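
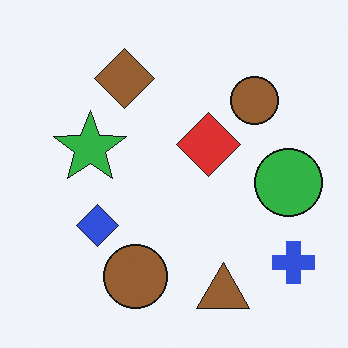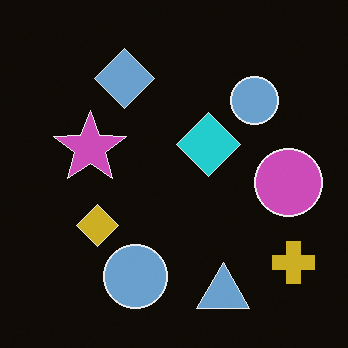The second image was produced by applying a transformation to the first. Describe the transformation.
Color-inverted (negative).

The light background has become dark and every shape's color is its complement — a photographic negative.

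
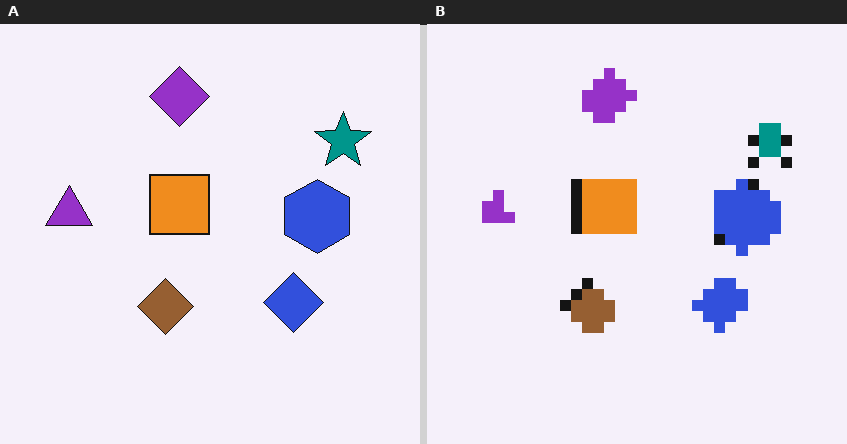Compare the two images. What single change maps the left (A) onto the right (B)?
The image was coarsely pixelated.

Shapes are reduced to large square blocks; fine edges and outlines are lost — a downscale-then-upscale (mosaic) effect.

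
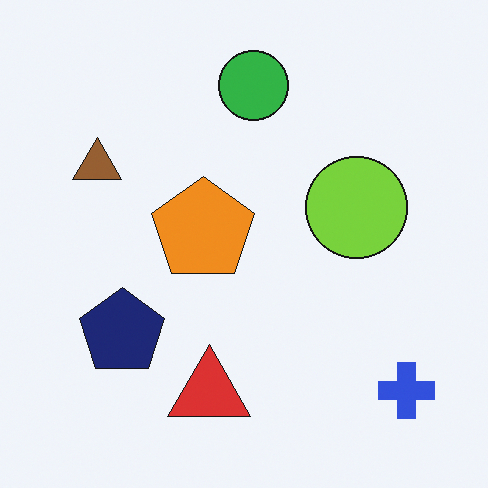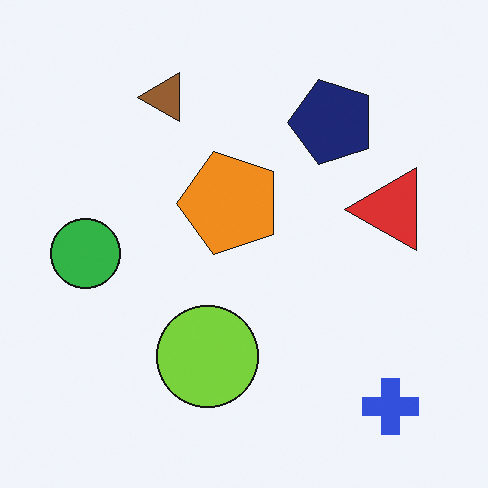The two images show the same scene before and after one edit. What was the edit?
The second image is the first transposed (reflected across the top-left ↔ bottom-right diagonal).

Shapes have swapped their row and column positions — what was in the top-right is now in the bottom-left — a diagonal reflection.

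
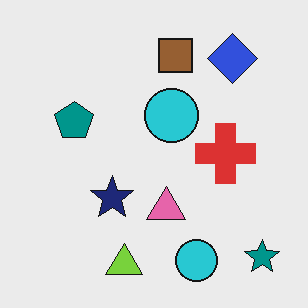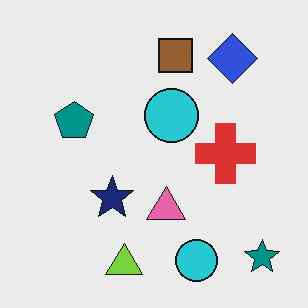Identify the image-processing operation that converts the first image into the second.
Given moderate JPEG compression.

Blocky 8×8 compression artifacts appear around shape edges and the flat background shows ringing — characteristic JPEG degradation.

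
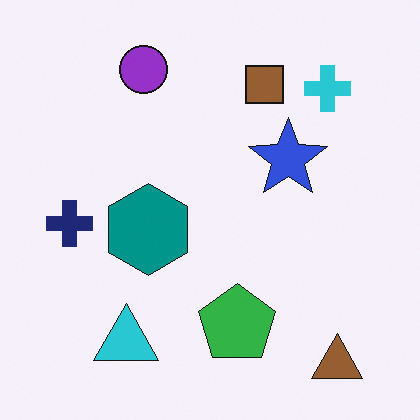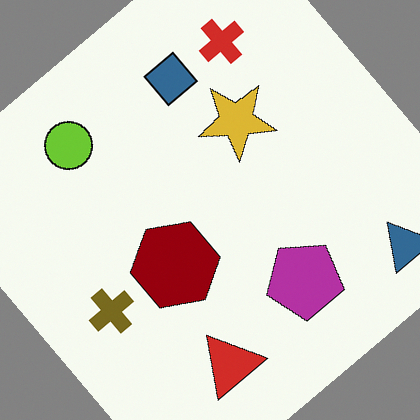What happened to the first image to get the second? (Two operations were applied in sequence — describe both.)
The image was hue-shifted by a large amount, then rotated counter-clockwise by a large amount — several tens of degrees.

Every shape's color has rotated by the same amount around the hue wheel — a uniform hue shift. Every shape is tilted by the same angle and the image corners show triangular fill wedges — a whole-image rotation by a non-right angle.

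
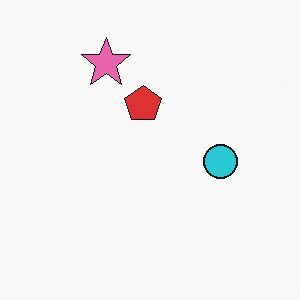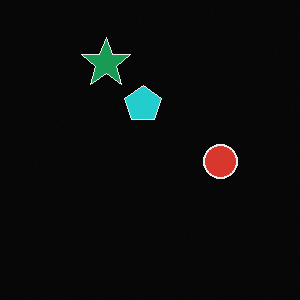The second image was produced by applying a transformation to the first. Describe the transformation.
Color-inverted (negative).

The light background has become dark and every shape's color is its complement — a photographic negative.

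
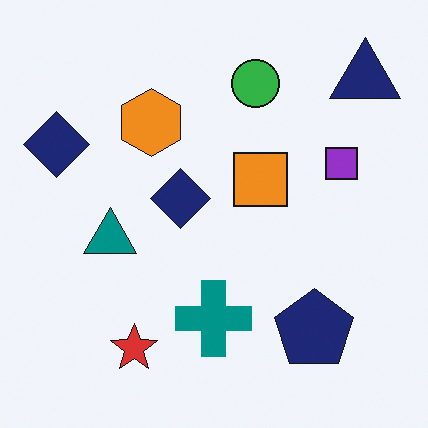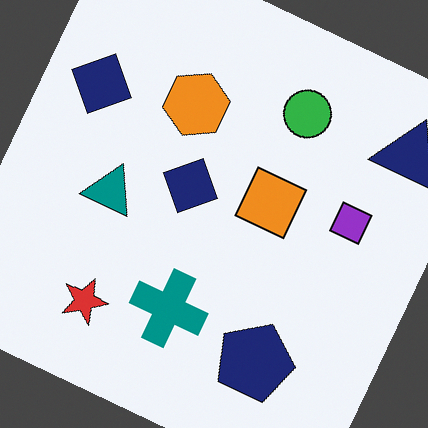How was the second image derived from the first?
Rotated clockwise by a clearly visible amount.

Every shape is tilted by the same angle and the image corners show triangular fill wedges — a whole-image rotation by a non-right angle.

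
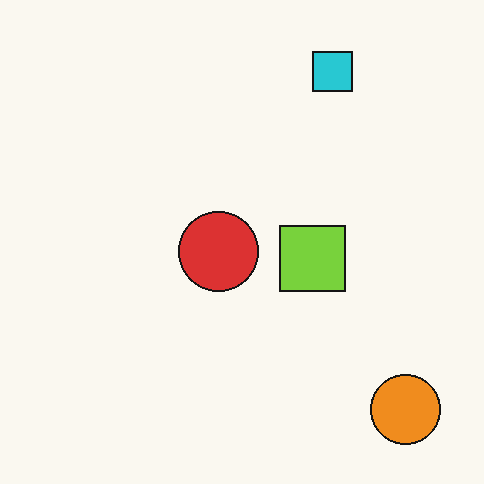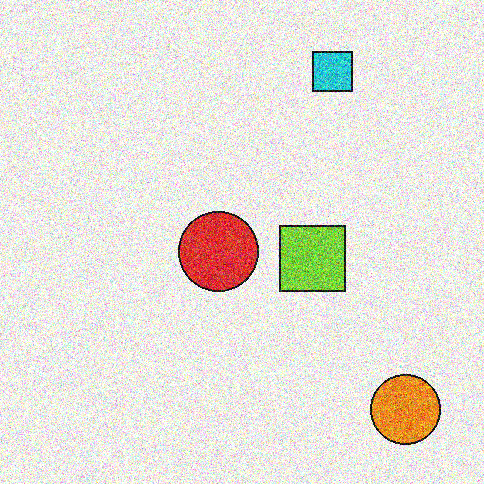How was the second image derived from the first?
The second image is the first degraded with a thick layer of grain.

Random speckle covers the whole image, including the flat background.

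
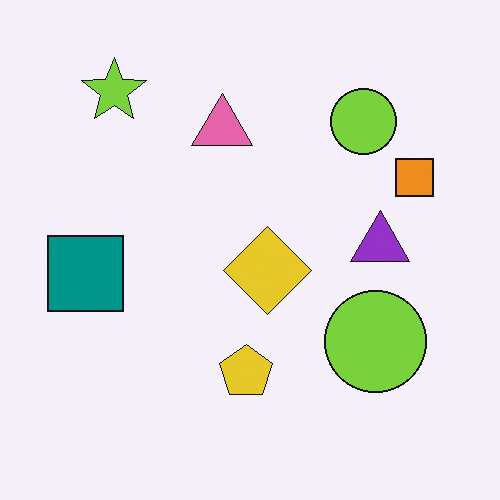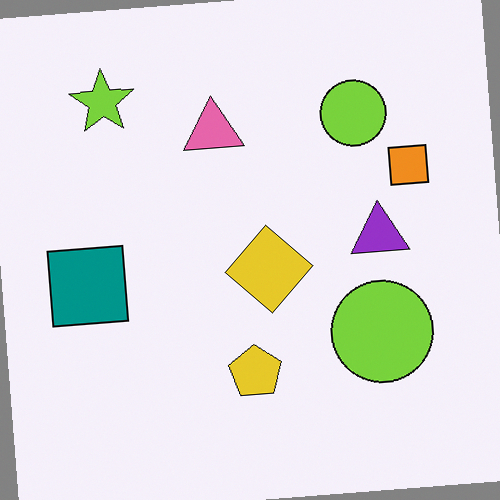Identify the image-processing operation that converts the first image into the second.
This is the original image rotated counter-clockwise by a slight angle.

Every shape is tilted by the same angle and the image corners show triangular fill wedges — a whole-image rotation by a non-right angle.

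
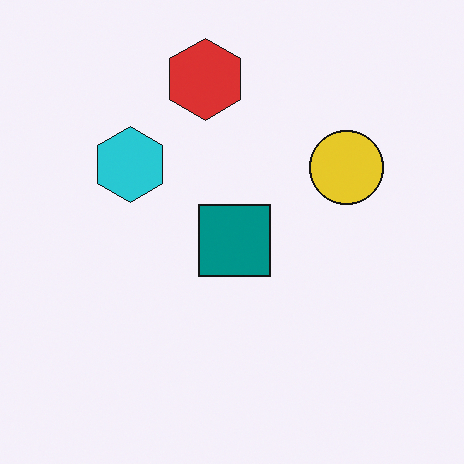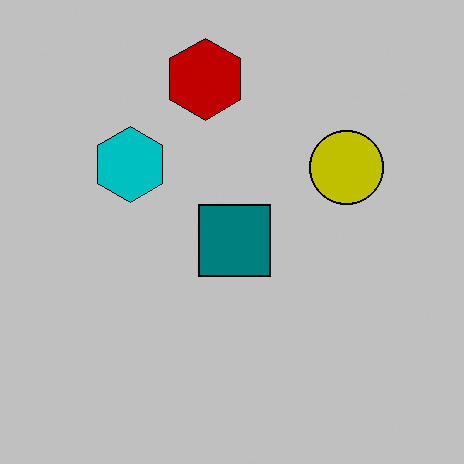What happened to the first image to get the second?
The second image is the first aggressively posterized.

Each flat color has snapped to a coarser quantized level — most visibly, the near-white background has dropped to a flat grey.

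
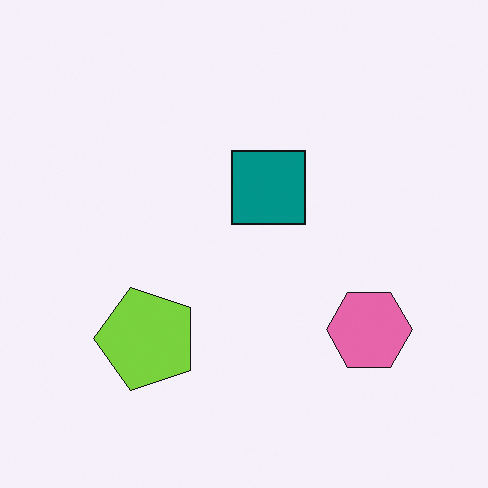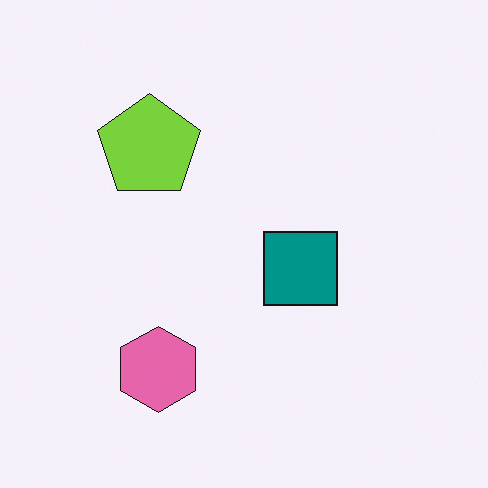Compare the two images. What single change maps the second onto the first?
Rotated 90° counter-clockwise.

The pink hexagon sits in the bottom-left of the second image and the bottom-right of the first — consistent with a whole-image 90° counter-clockwise rotation.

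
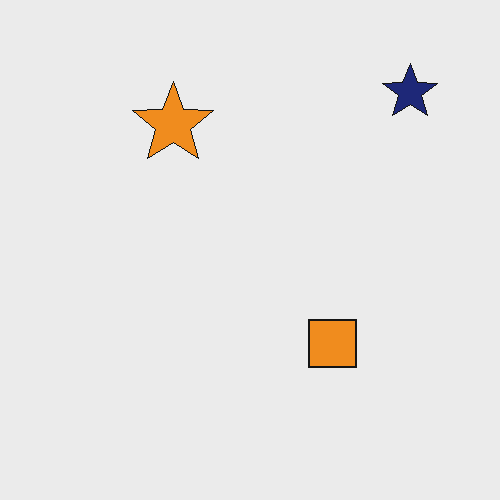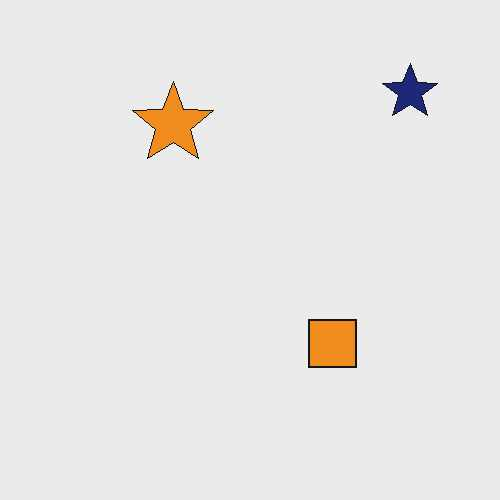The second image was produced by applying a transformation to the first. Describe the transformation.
The second image is the first given moderate JPEG compression.

Blocky 8×8 compression artifacts appear around shape edges and the flat background shows ringing — characteristic JPEG degradation.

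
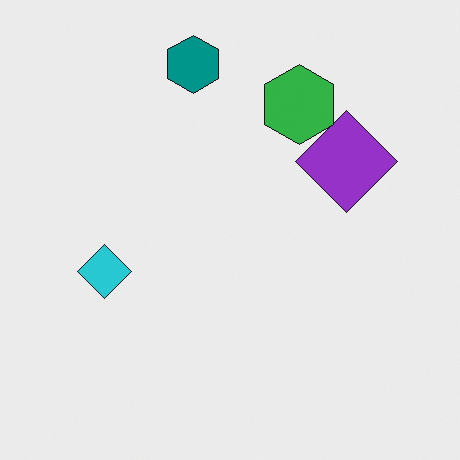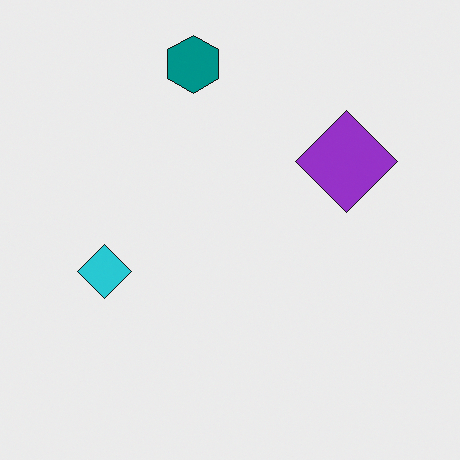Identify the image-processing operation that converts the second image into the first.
The first image is the second overlaid with an additional green hexagon.

A green hexagon appears in the first image that is absent from the second.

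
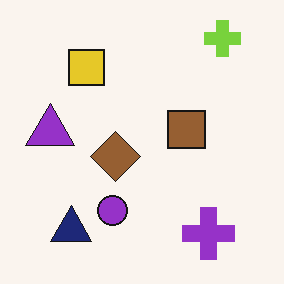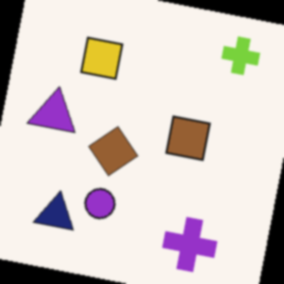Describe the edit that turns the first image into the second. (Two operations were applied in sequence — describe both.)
The image was rotated clockwise by a few degrees, then slightly softened.

Every shape is tilted by the same angle and the image corners show triangular fill wedges — a whole-image rotation by a non-right angle. Shape edges and outlines are uniformly softened across the whole image.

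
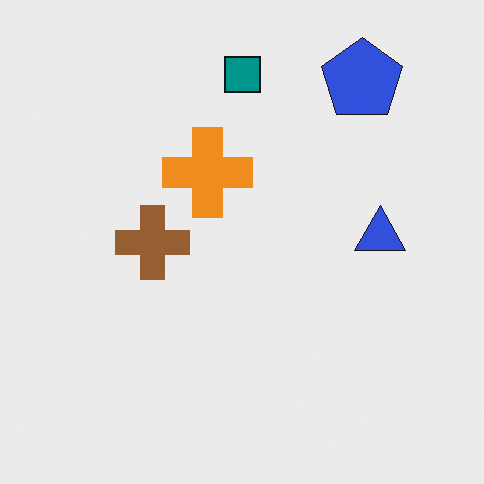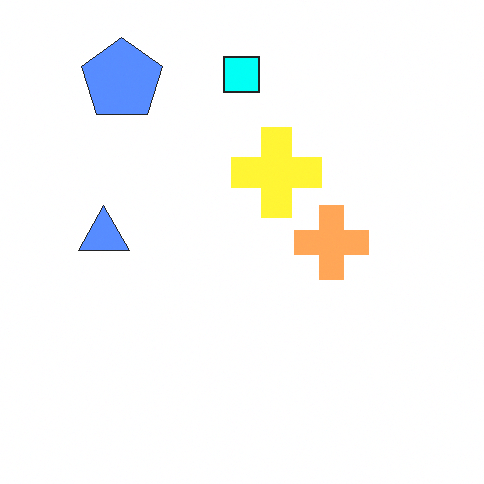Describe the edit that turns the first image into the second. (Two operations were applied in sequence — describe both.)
The second image is the first flipped horizontally (left ↔ right), then brightened a lot.

The blue triangle is in the right of the first image and the left of the second — shapes on opposite sides of the vertical midline have swapped in a mirror flip. Every pixel — background and shapes alike — is uniformly brightened.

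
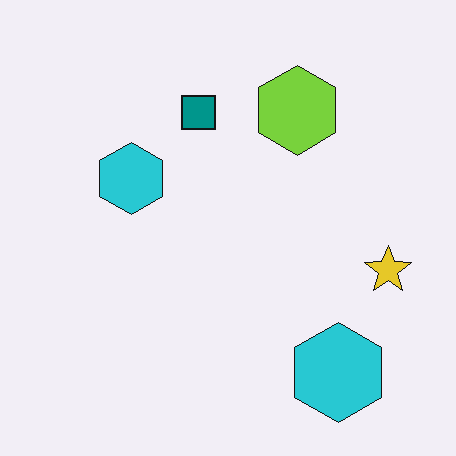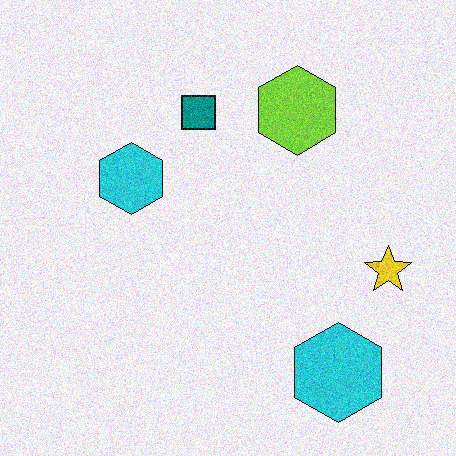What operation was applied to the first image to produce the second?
The second image is the first degraded with visible gaussian noise.

Random speckle covers the whole image, including the flat background.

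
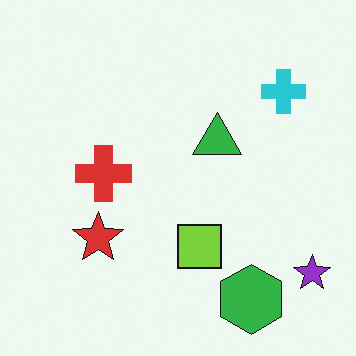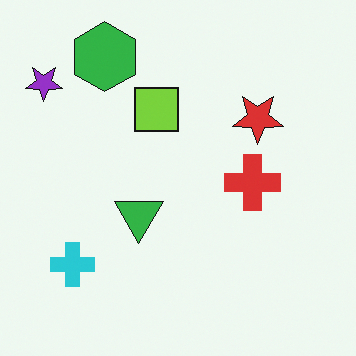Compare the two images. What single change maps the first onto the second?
The image was rotated 180°.

The purple star sits in the bottom-right of the first image and the top-left of the second — consistent with a whole-image 180° rotation.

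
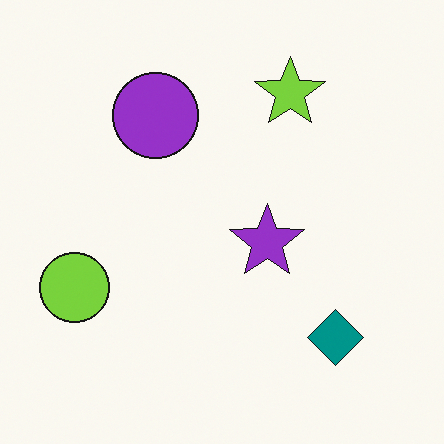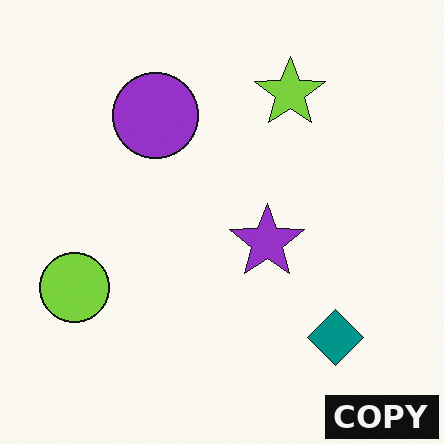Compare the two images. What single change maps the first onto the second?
The second image is the first watermarked with the text "COPY" in the lower-right corner.

A dark label reading "COPY" appears in the lower-right corner.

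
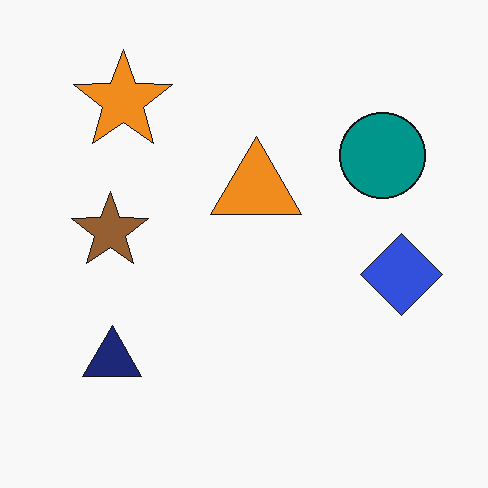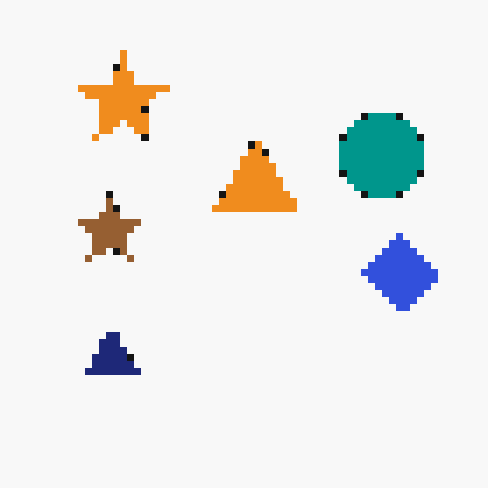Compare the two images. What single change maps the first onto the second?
This is the original image moderately pixelated.

Shapes are reduced to large square blocks; fine edges and outlines are lost — a downscale-then-upscale (mosaic) effect.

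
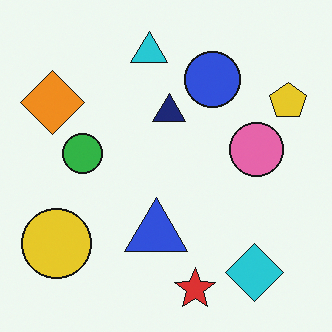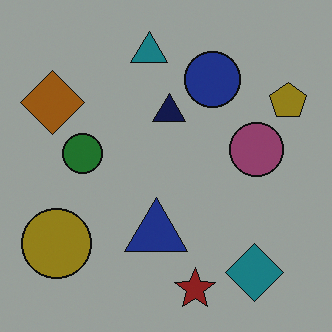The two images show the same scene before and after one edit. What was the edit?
This is the original image noticeably darkened.

Every pixel — background and shapes alike — is uniformly darkened.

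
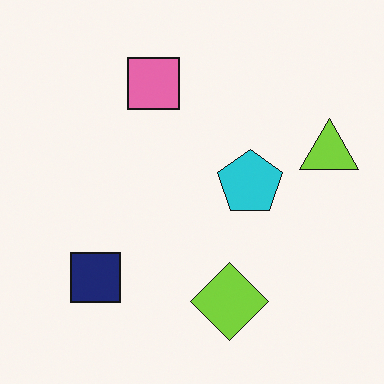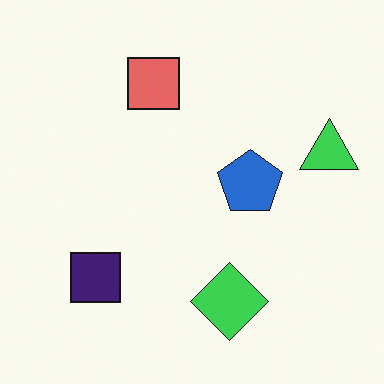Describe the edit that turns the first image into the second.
The transformation is: hue-shifted by a small amount.

Every shape's color has rotated by the same amount around the hue wheel — a uniform hue shift.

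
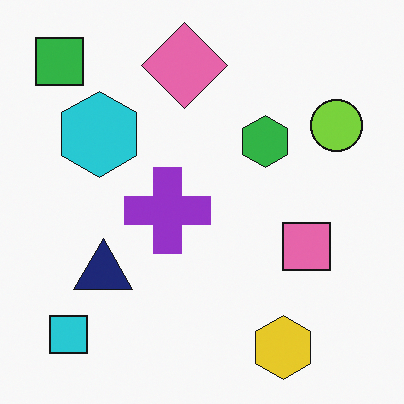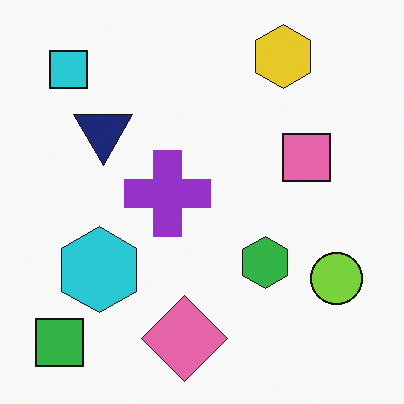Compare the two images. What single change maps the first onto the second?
The transformation is: flipped vertically (top ↔ bottom).

The yellow hexagon is in the bottom-right of the first image and the top-right of the second — shapes on opposite sides of the horizontal midline have swapped in a mirror flip.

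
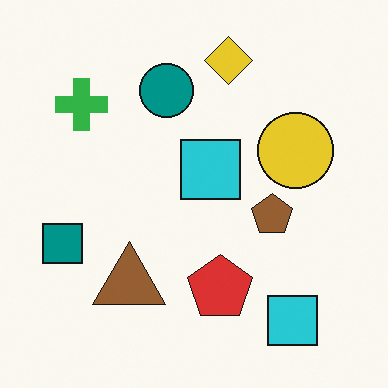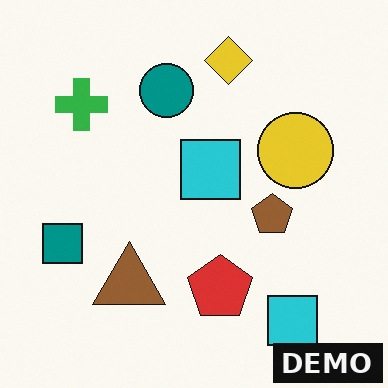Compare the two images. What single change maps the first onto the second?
The transformation is: watermarked with the text "DEMO" in the lower-right corner.

A dark label reading "DEMO" appears in the lower-right corner.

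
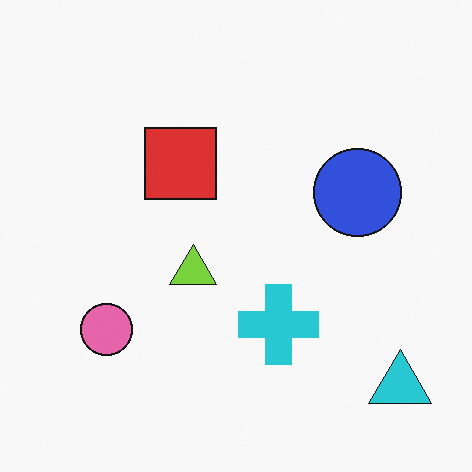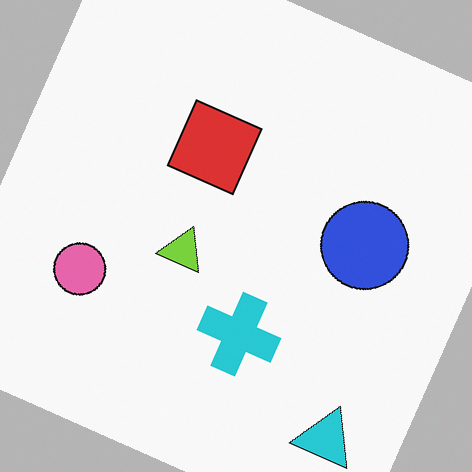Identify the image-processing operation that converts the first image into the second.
Rotated clockwise by a clearly visible amount.

Every shape is tilted by the same angle and the image corners show triangular fill wedges — a whole-image rotation by a non-right angle.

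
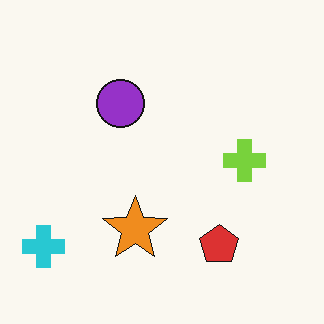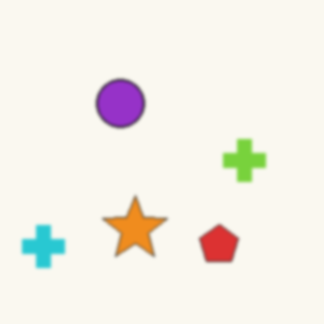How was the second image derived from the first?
It was given a subtle gaussian blur.

Shape edges and outlines are uniformly softened across the whole image.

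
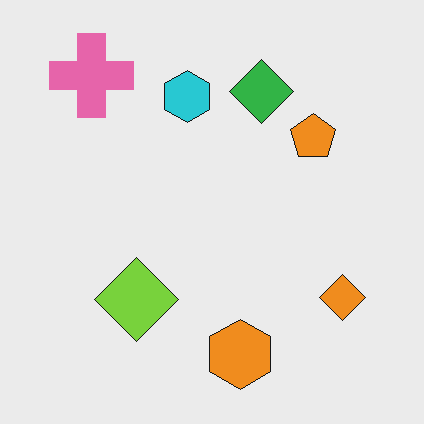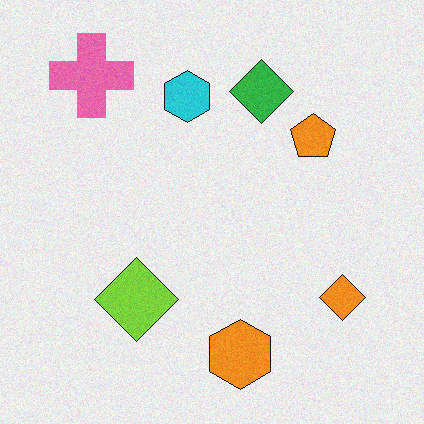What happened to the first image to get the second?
This is the original image degraded with light additive noise.

Random speckle covers the whole image, including the flat background.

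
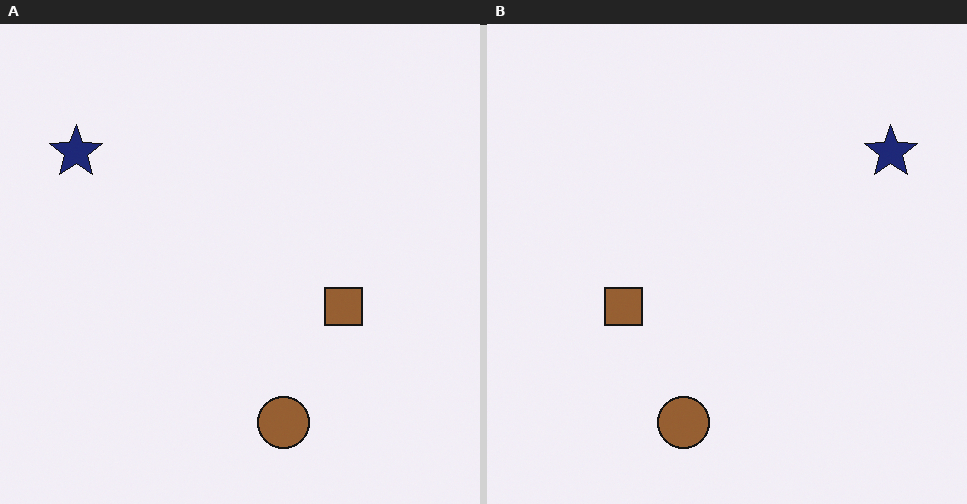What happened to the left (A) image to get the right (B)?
It was flipped horizontally (left ↔ right).

The navy star is in the top-left of the left (A) image and the top-right of the right (B) — shapes on opposite sides of the vertical midline have swapped in a mirror flip.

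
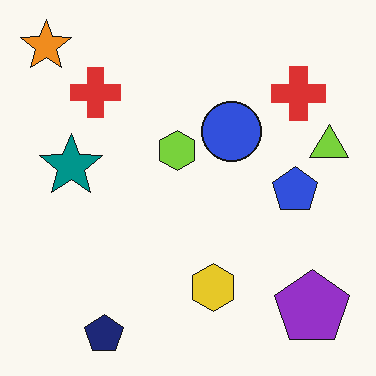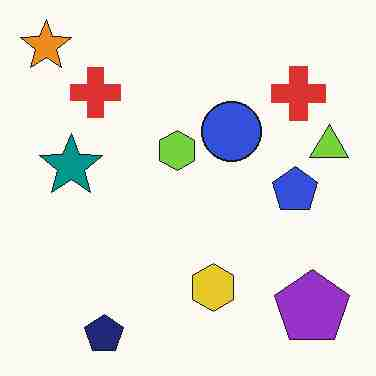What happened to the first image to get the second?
This is the original image heavily JPEG-compressed with obvious blocking artifacts.

Blocky 8×8 compression artifacts appear around shape edges and the flat background shows ringing — characteristic JPEG degradation.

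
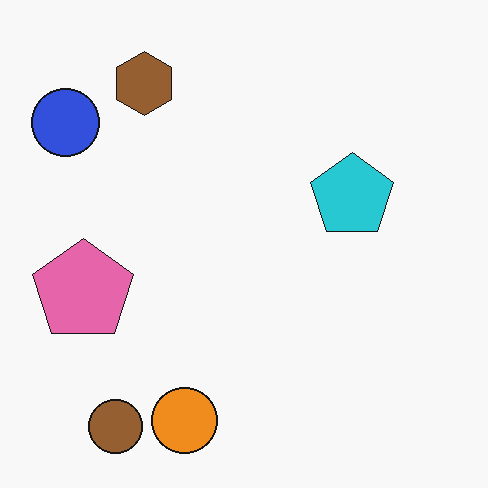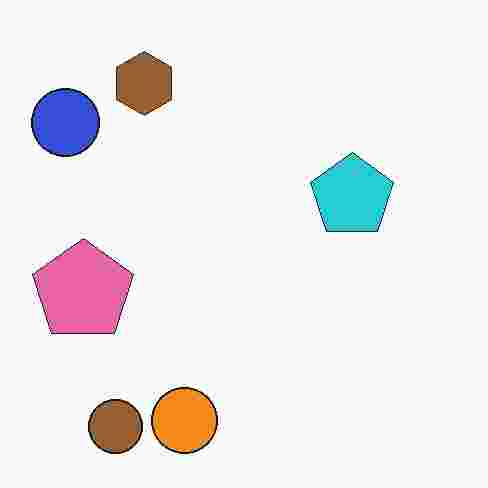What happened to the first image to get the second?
The second image is the first degraded with heavy JPEG compression.

Blocky 8×8 compression artifacts appear around shape edges and the flat background shows ringing — characteristic JPEG degradation.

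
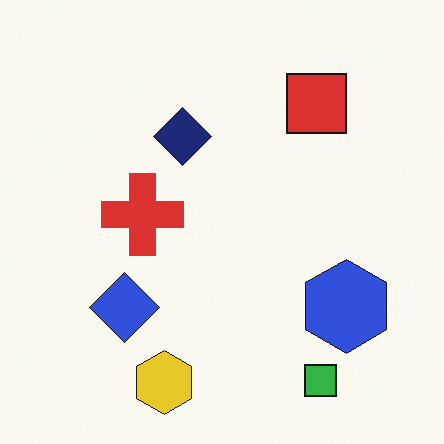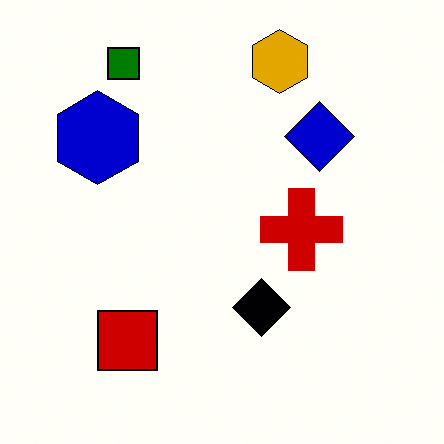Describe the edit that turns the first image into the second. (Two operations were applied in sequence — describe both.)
It was given much higher contrast, then rotated 180°.

Tones are pushed away from mid-grey across the whole image — a global contrast change. The green square sits in the bottom-right of the first image and the top-left of the second — consistent with a whole-image 180° rotation.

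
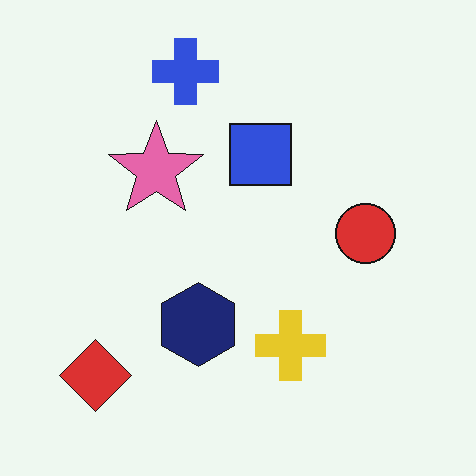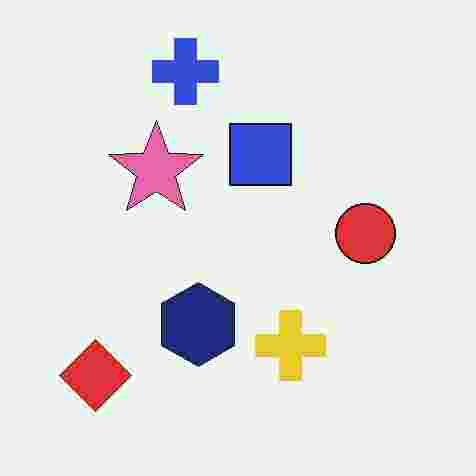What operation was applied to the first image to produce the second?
Degraded with heavy JPEG compression.

Blocky 8×8 compression artifacts appear around shape edges and the flat background shows ringing — characteristic JPEG degradation.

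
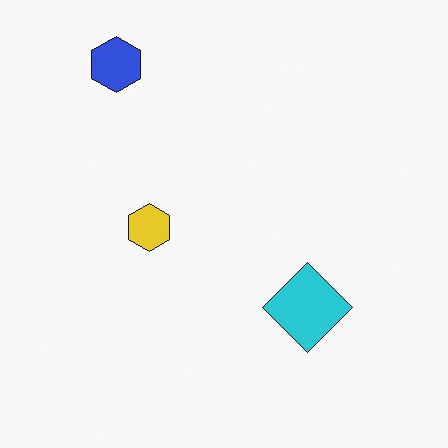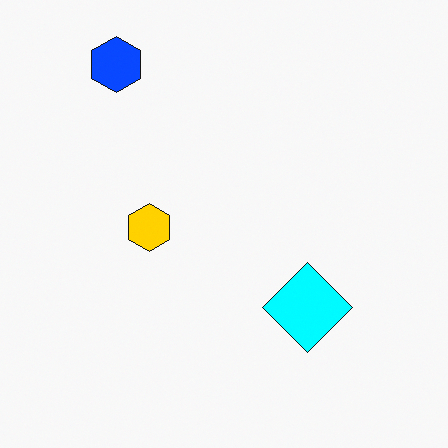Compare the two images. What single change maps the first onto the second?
The transformation is: made much more vivid (saturation change).

All colors are more vivid — a global saturation change.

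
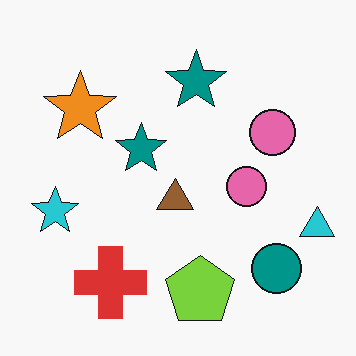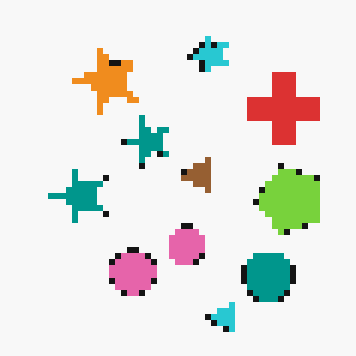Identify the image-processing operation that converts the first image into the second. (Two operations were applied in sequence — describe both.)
The transformation is: transposed (reflected across the top-left ↔ bottom-right diagonal), then pixelated into visible square blocks.

Shapes have swapped their row and column positions — what was in the top-right is now in the bottom-left — a diagonal reflection. Shapes are reduced to large square blocks; fine edges and outlines are lost — a downscale-then-upscale (mosaic) effect.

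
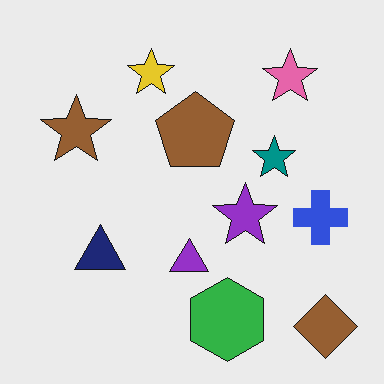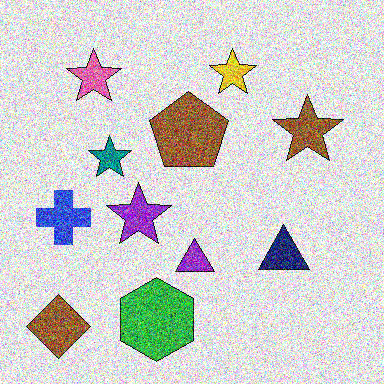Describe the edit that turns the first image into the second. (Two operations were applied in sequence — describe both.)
The second image is the first degraded with a thick layer of grain, then flipped horizontally (left ↔ right).

Random speckle covers the whole image, including the flat background. The brown diamond is in the bottom-right of the first image and the bottom-left of the second — shapes on opposite sides of the vertical midline have swapped in a mirror flip.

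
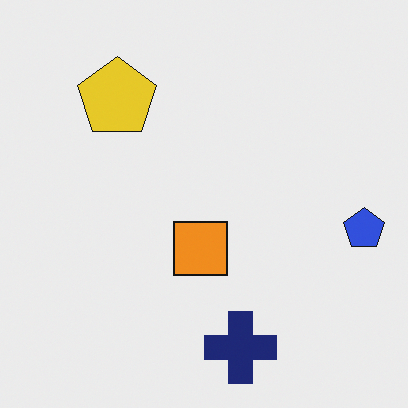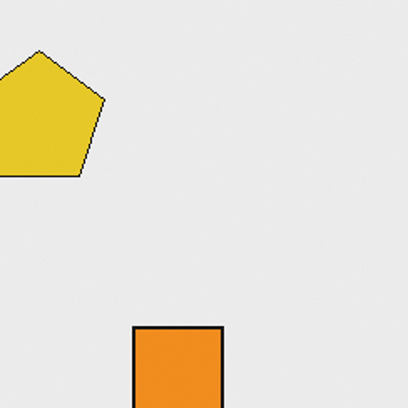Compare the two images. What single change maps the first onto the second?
It was cropped to a noticeably smaller region and rescaled.

The visible shapes are larger and the field of view is narrower; shapes near the original edges may be partly or wholly outside the frame — a crop-and-rescale.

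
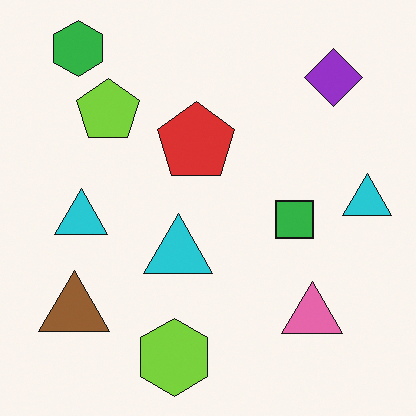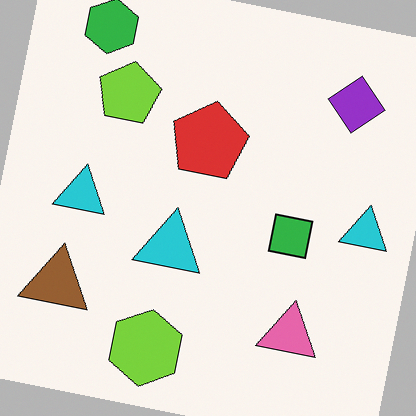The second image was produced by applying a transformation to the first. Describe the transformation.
Rotated clockwise by a slight angle.

Every shape is tilted by the same angle and the image corners show triangular fill wedges — a whole-image rotation by a non-right angle.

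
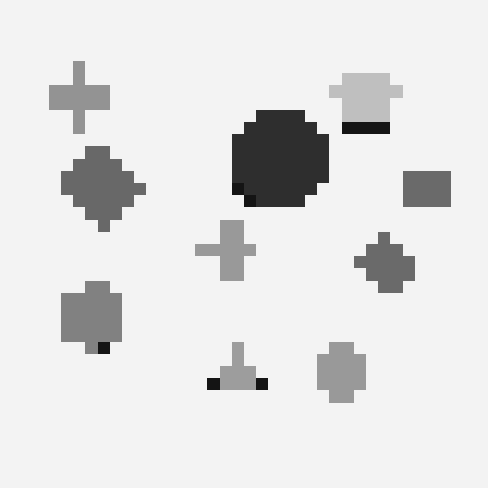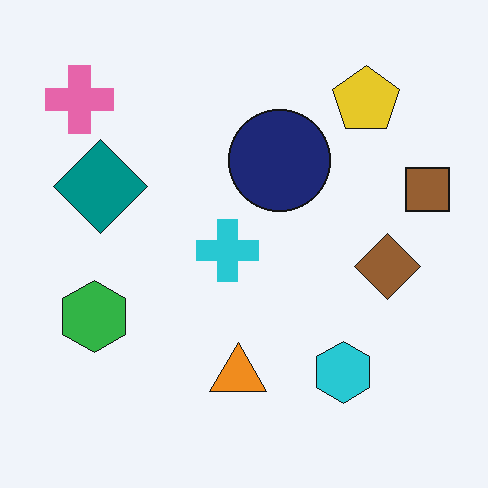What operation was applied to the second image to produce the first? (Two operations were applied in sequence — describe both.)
The image was coarsely pixelated, then converted to grayscale.

Shapes are reduced to large square blocks; fine edges and outlines are lost — a downscale-then-upscale (mosaic) effect. All color is removed — every shape is now a shade of grey.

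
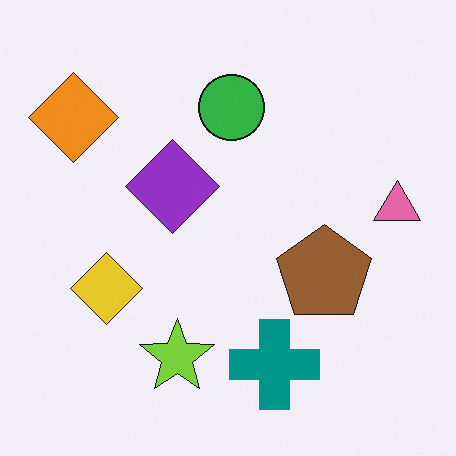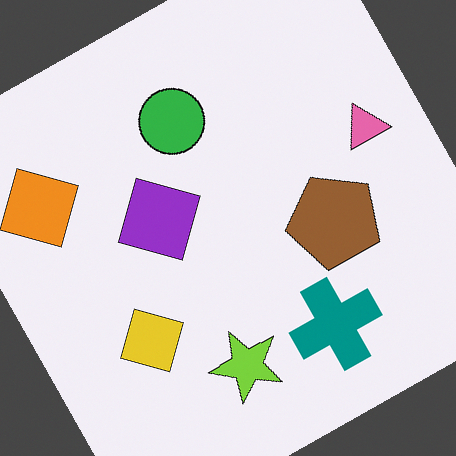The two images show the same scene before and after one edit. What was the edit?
The image was rotated counter-clockwise by a clearly visible amount.

Every shape is tilted by the same angle and the image corners show triangular fill wedges — a whole-image rotation by a non-right angle.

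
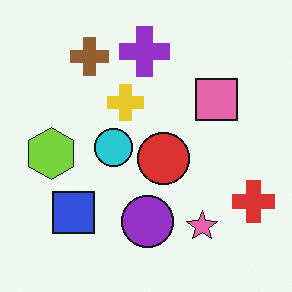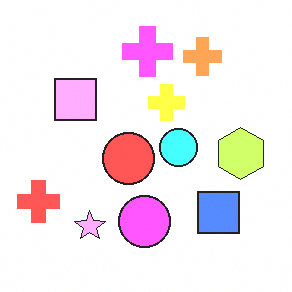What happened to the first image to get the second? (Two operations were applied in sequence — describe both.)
The image was noticeably brightened, then flipped horizontally (left ↔ right).

Every pixel — background and shapes alike — is uniformly brightened. The red cross is in the bottom-right of the first image and the bottom-left of the second — shapes on opposite sides of the vertical midline have swapped in a mirror flip.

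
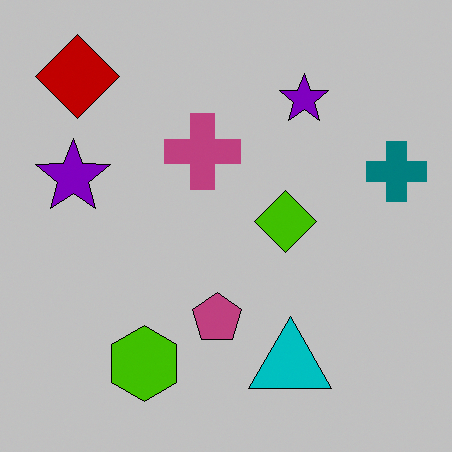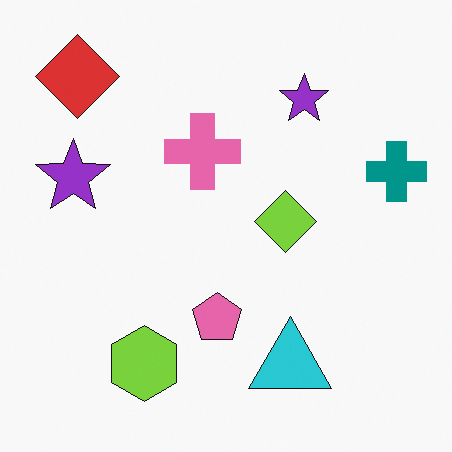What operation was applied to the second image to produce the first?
It was heavily posterized to just a handful of flat colors.

Each flat color has snapped to a coarser quantized level — most visibly, the near-white background has dropped to a flat grey.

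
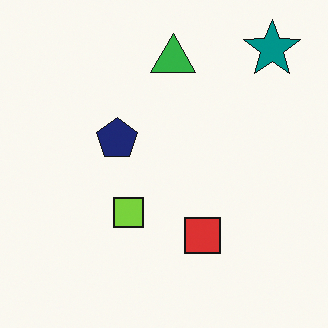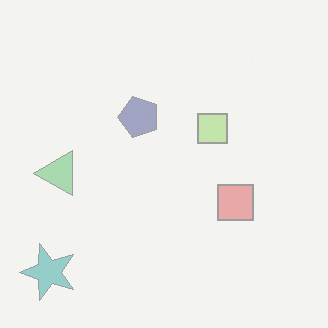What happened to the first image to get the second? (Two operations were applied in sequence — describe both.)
The second image is the first transposed (reflected across the top-left ↔ bottom-right diagonal), then washed out (contrast reduced).

Shapes have swapped their row and column positions — what was in the top-right is now in the bottom-left — a diagonal reflection. Tones are pushed toward mid-grey across the whole image — a global contrast change.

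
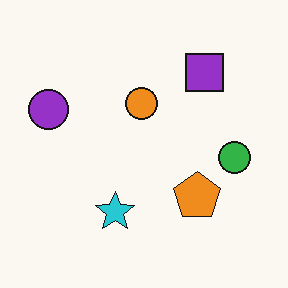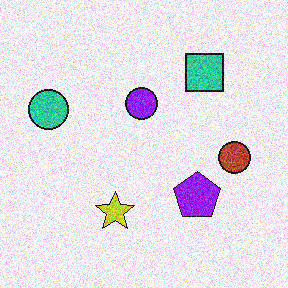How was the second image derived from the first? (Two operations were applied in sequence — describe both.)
The transformation is: hue-shifted through roughly half the color wheel, then degraded with a thick layer of grain.

Every shape's color has rotated by the same amount around the hue wheel — a uniform hue shift. Random speckle covers the whole image, including the flat background.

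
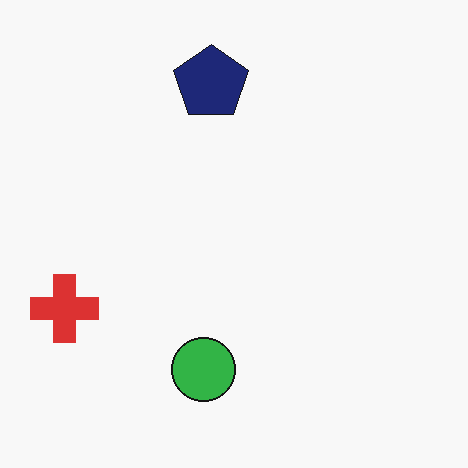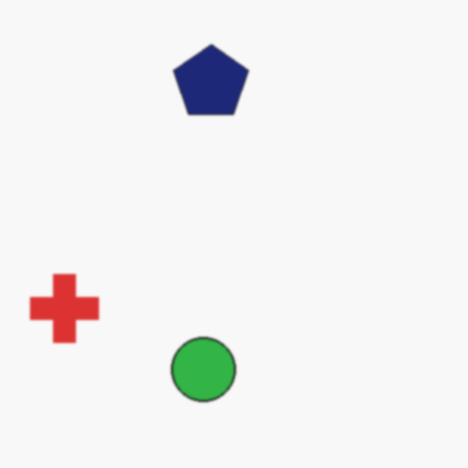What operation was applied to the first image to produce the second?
The second image is the first lightly blurred.

Shape edges and outlines are uniformly softened across the whole image.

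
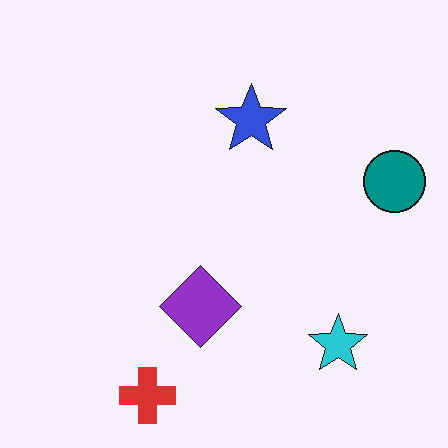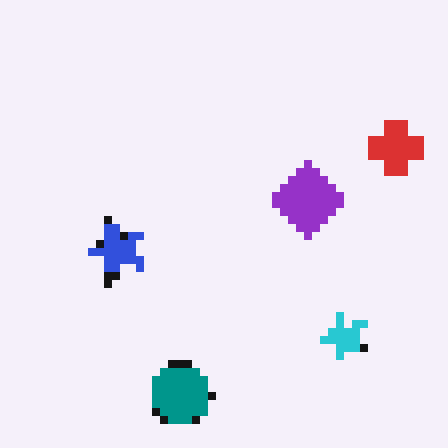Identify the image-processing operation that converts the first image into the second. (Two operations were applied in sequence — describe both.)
It was pixelated into visible square blocks, then transposed (reflected across the top-left ↔ bottom-right diagonal).

Shapes are reduced to large square blocks; fine edges and outlines are lost — a downscale-then-upscale (mosaic) effect. Shapes have swapped their row and column positions — what was in the top-right is now in the bottom-left — a diagonal reflection.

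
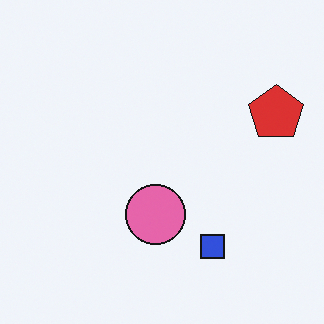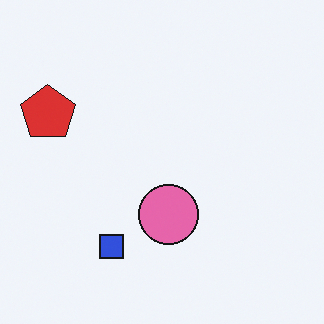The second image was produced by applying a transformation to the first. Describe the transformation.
The second image is the first flipped horizontally (left ↔ right).

The red pentagon is in the right of the first image and the left of the second — shapes on opposite sides of the vertical midline have swapped in a mirror flip.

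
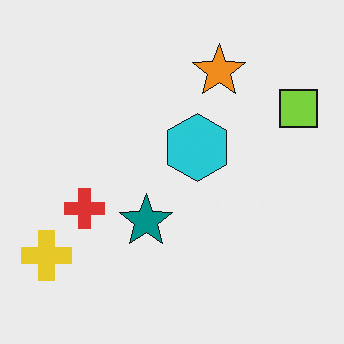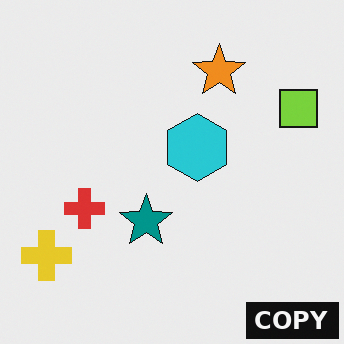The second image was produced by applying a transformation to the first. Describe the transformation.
The image was watermarked with the text "COPY" in the lower-right corner.

A dark label reading "COPY" appears in the lower-right corner.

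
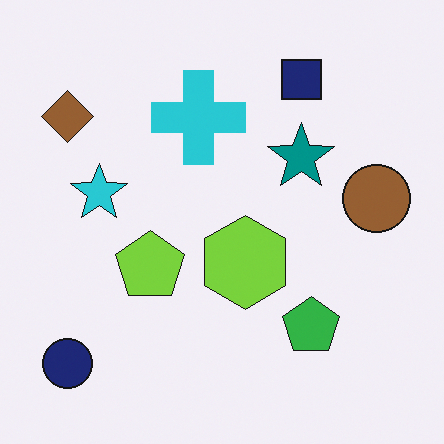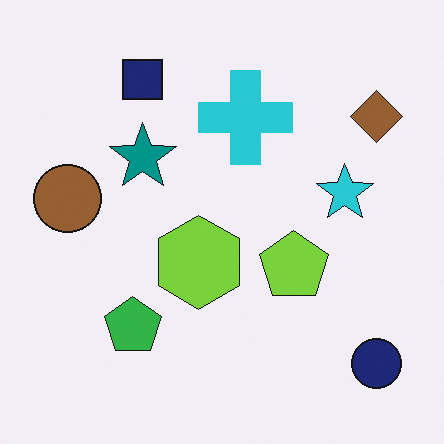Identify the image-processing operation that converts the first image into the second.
Flipped horizontally (left ↔ right).

The navy circle is in the bottom-left of the first image and the bottom-right of the second — shapes on opposite sides of the vertical midline have swapped in a mirror flip.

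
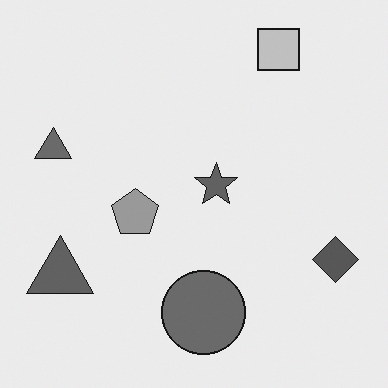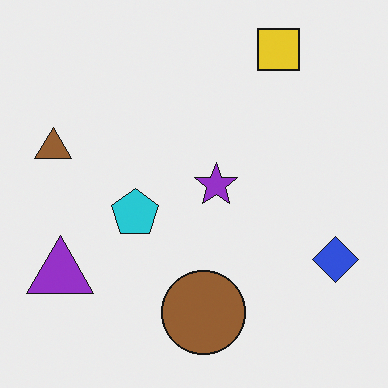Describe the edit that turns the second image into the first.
It was converted to grayscale.

All color is removed — every shape is now a shade of grey.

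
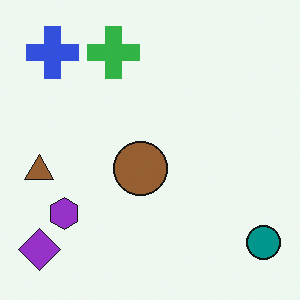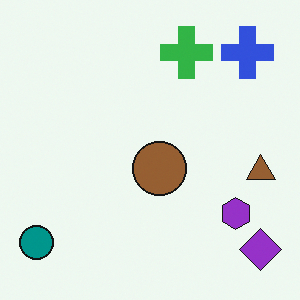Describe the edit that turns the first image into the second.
This is the original image flipped horizontally (left ↔ right).

The teal circle is in the bottom-right of the first image and the bottom-left of the second — shapes on opposite sides of the vertical midline have swapped in a mirror flip.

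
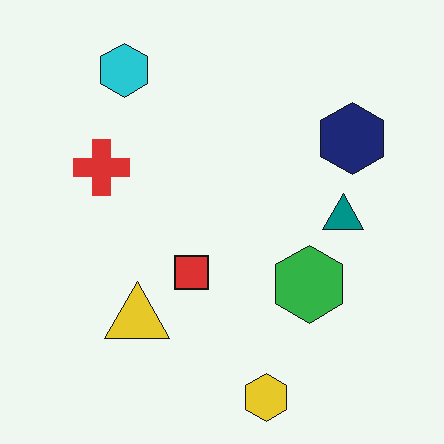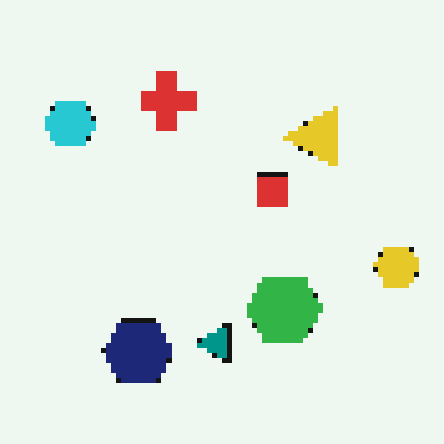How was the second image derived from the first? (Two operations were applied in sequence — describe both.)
This is the original image transposed (reflected across the top-left ↔ bottom-right diagonal), then lightly pixelated (a mild mosaic effect).

Shapes have swapped their row and column positions — what was in the top-right is now in the bottom-left — a diagonal reflection. Shapes are reduced to large square blocks; fine edges and outlines are lost — a downscale-then-upscale (mosaic) effect.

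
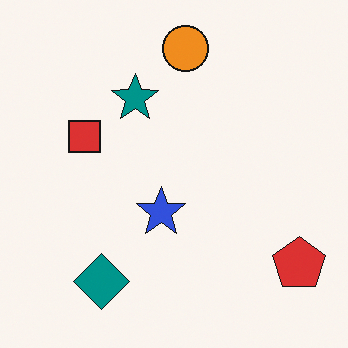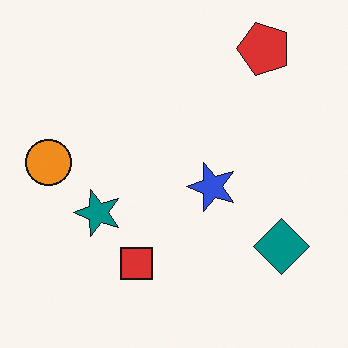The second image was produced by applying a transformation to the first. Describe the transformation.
The second image is the first rotated 90° counter-clockwise.

The red pentagon sits in the bottom-right of the first image and the top-right of the second — consistent with a whole-image 90° counter-clockwise rotation.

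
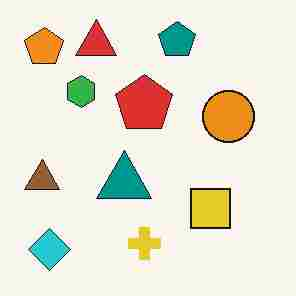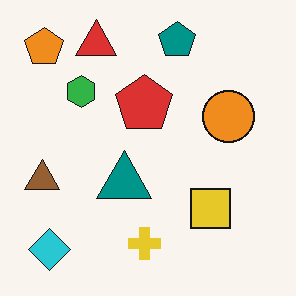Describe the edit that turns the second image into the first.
The first image is the second degraded with heavy JPEG compression.

Blocky 8×8 compression artifacts appear around shape edges and the flat background shows ringing — characteristic JPEG degradation.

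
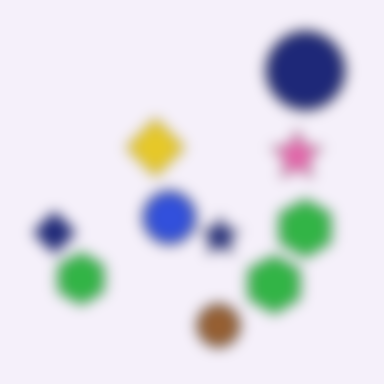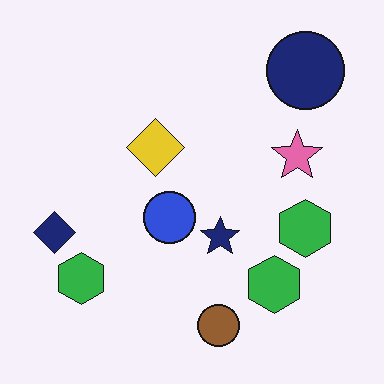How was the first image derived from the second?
The transformation is: heavily blurred.

Shape edges and outlines are uniformly softened across the whole image.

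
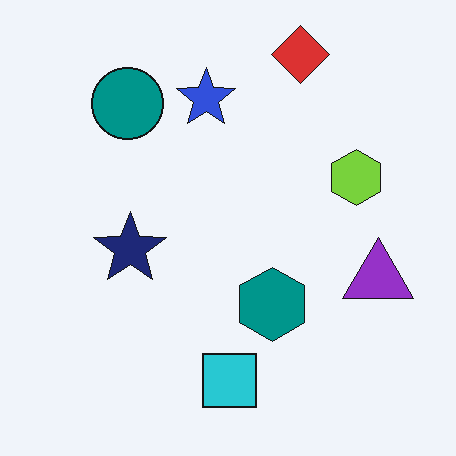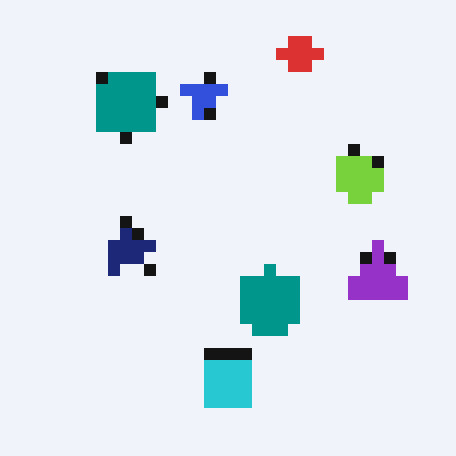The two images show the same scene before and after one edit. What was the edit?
Heavily pixelated into large blocks.

Shapes are reduced to large square blocks; fine edges and outlines are lost — a downscale-then-upscale (mosaic) effect.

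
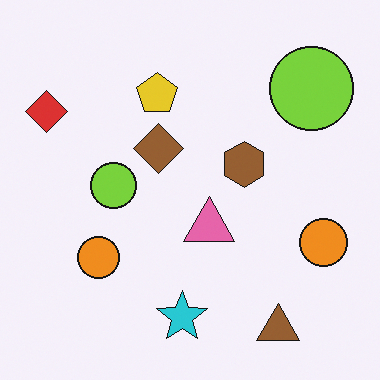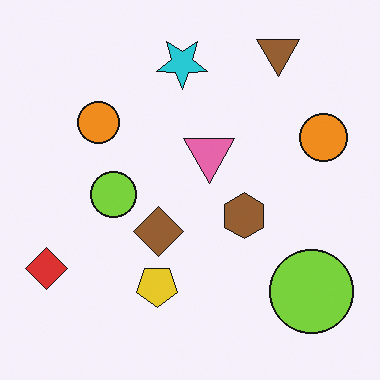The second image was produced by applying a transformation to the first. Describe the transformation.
This is the original image flipped vertically (top ↔ bottom).

The brown triangle is in the bottom-right of the first image and the top-right of the second — shapes on opposite sides of the horizontal midline have swapped in a mirror flip.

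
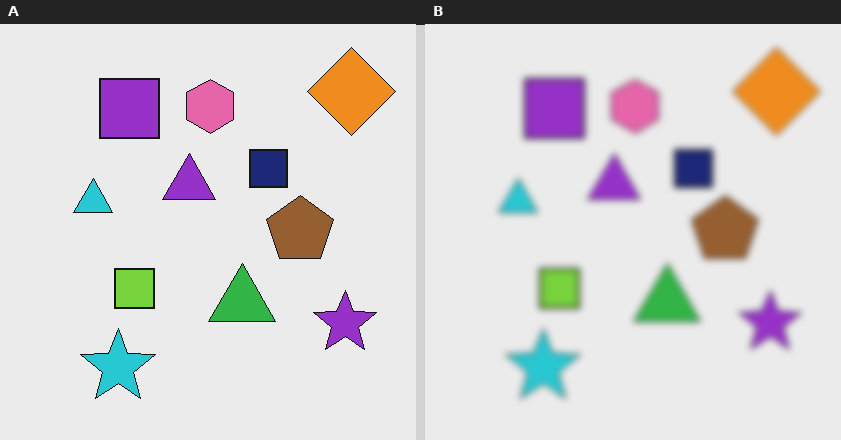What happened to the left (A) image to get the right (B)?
This is the original image noticeably gaussian-blurred.

Shape edges and outlines are uniformly softened across the whole image.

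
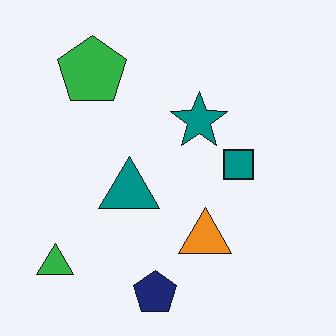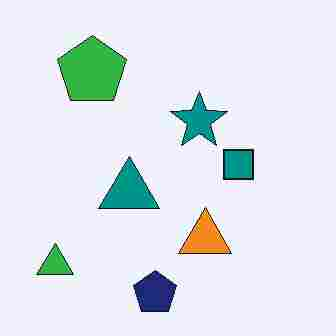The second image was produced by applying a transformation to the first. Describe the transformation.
The second image is the first degraded with heavy JPEG compression.

Blocky 8×8 compression artifacts appear around shape edges and the flat background shows ringing — characteristic JPEG degradation.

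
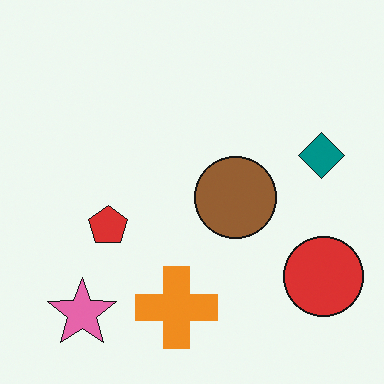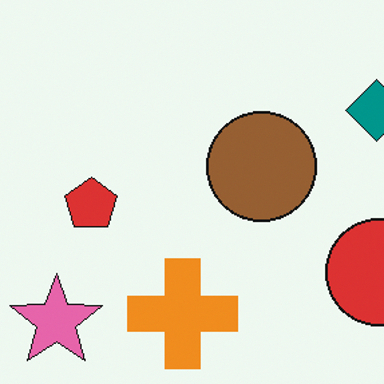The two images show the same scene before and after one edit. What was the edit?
The image was cropped to a modestly smaller region and rescaled.

The visible shapes are larger and the field of view is narrower; shapes near the original edges may be partly or wholly outside the frame — a crop-and-rescale.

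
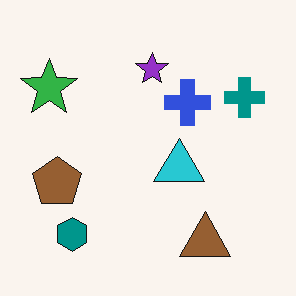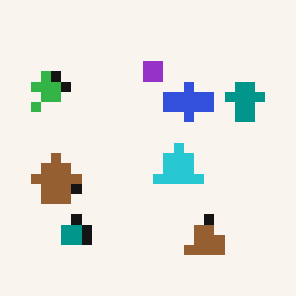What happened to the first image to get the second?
Coarsely pixelated.

Shapes are reduced to large square blocks; fine edges and outlines are lost — a downscale-then-upscale (mosaic) effect.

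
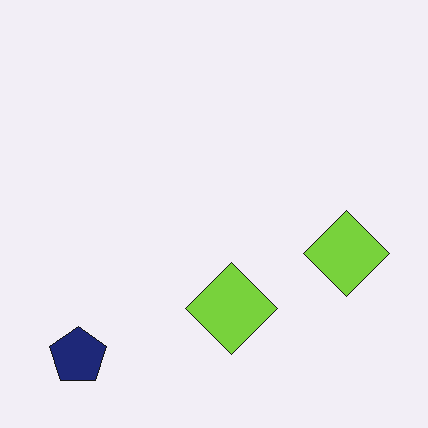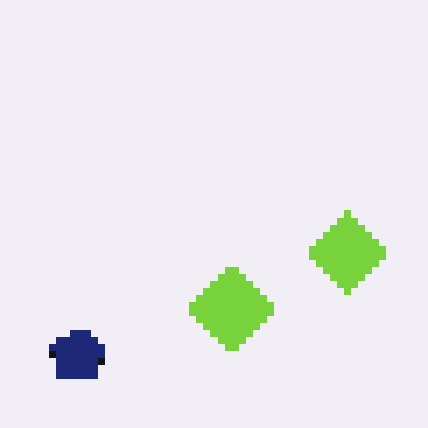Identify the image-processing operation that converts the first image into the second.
It was pixelated into visible square blocks.

Shapes are reduced to large square blocks; fine edges and outlines are lost — a downscale-then-upscale (mosaic) effect.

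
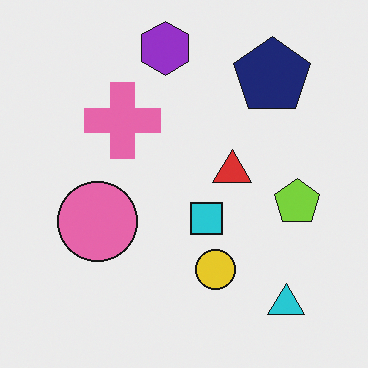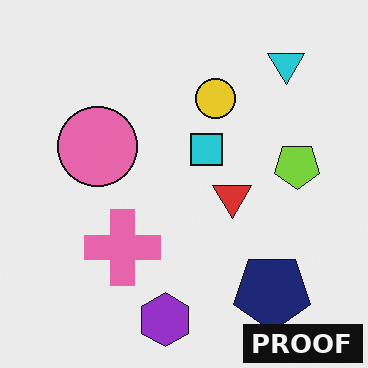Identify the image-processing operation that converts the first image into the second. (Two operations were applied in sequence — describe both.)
The image was flipped vertically (top ↔ bottom), then watermarked with the text "PROOF" in the lower-right corner.

The purple hexagon is in the top of the first image and the bottom of the second — shapes on opposite sides of the horizontal midline have swapped in a mirror flip. A dark label reading "PROOF" appears in the lower-right corner.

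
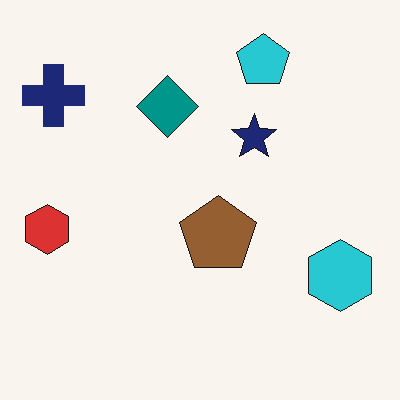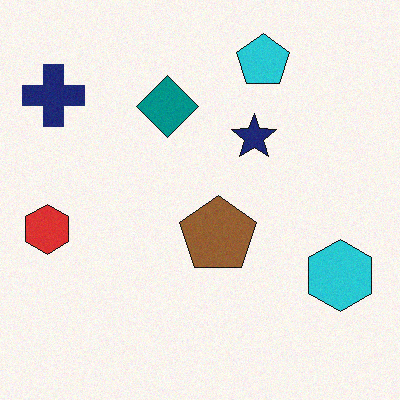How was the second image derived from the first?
The second image is the first degraded with a light layer of grain.

Random speckle covers the whole image, including the flat background.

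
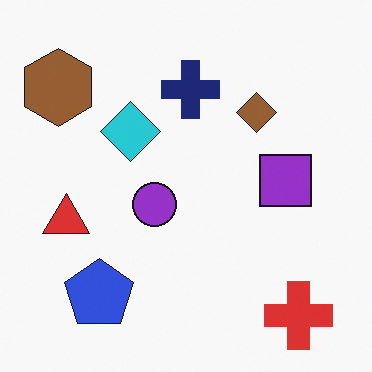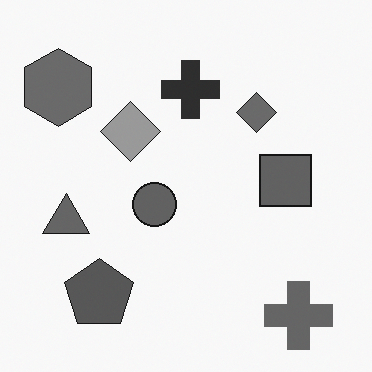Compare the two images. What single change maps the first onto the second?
The image was converted to grayscale.

All color is removed — every shape is now a shade of grey.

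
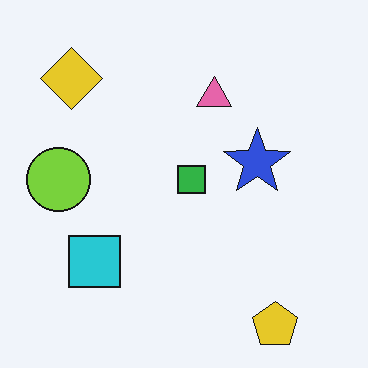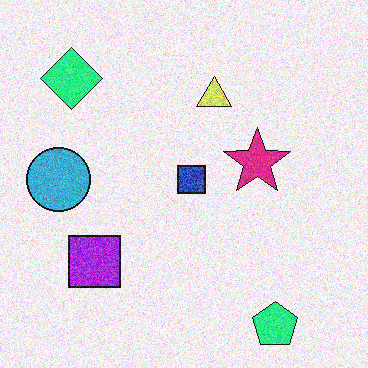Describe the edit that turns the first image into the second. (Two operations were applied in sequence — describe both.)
The transformation is: degraded with visible gaussian noise, then hue-shifted noticeably.

Random speckle covers the whole image, including the flat background. Every shape's color has rotated by the same amount around the hue wheel — a uniform hue shift.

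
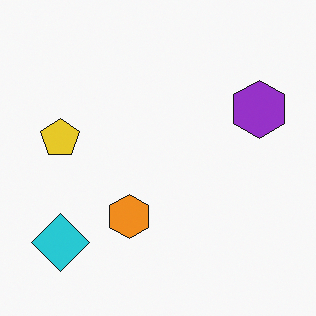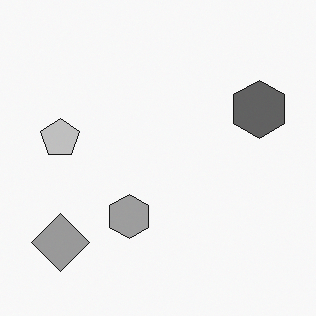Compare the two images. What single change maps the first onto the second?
This is the original image converted to grayscale.

All color is removed — every shape is now a shade of grey.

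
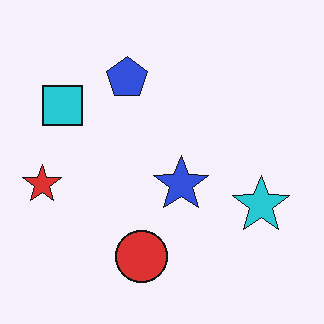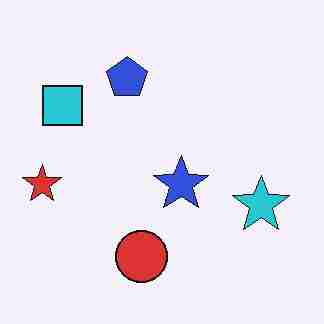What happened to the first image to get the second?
The image was heavily JPEG-compressed with obvious blocking artifacts.

Blocky 8×8 compression artifacts appear around shape edges and the flat background shows ringing — characteristic JPEG degradation.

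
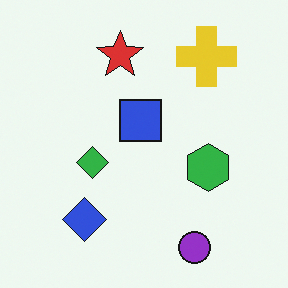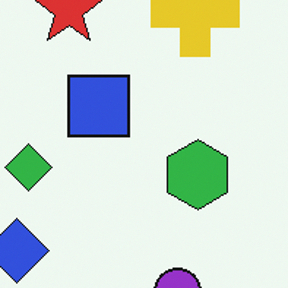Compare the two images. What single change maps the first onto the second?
This is the original image cropped to a modestly smaller region and rescaled.

The visible shapes are larger and the field of view is narrower; shapes near the original edges may be partly or wholly outside the frame — a crop-and-rescale.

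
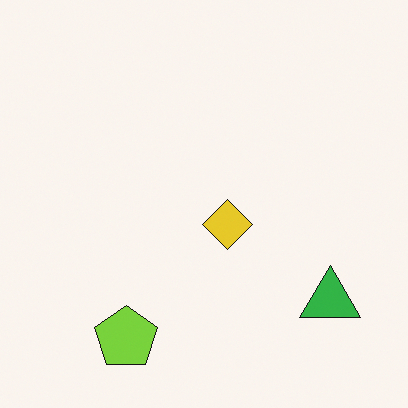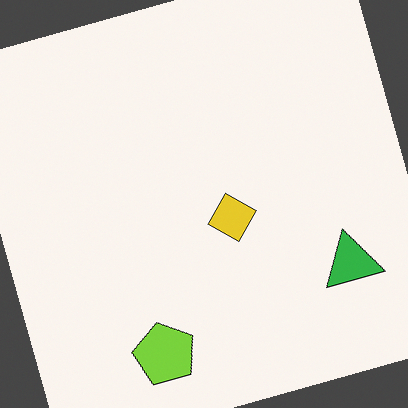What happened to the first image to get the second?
It was rotated counter-clockwise by a moderate amount.

Every shape is tilted by the same angle and the image corners show triangular fill wedges — a whole-image rotation by a non-right angle.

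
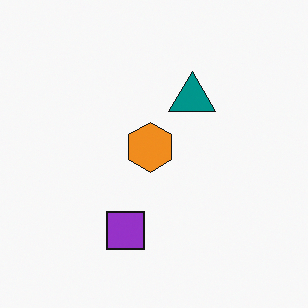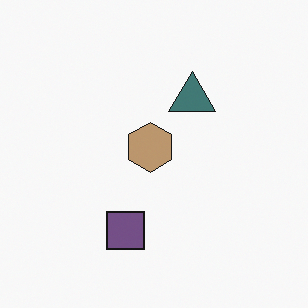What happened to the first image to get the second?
The second image is the first made much more muted (saturation change).

All colors are more muted and greyish — a global saturation change.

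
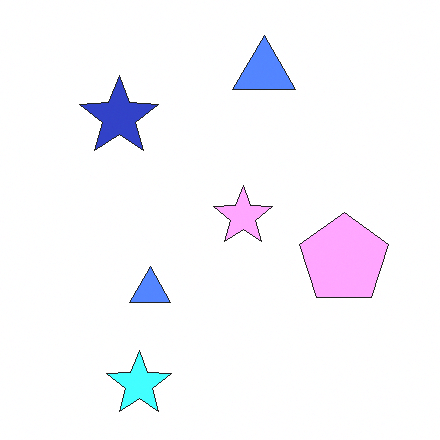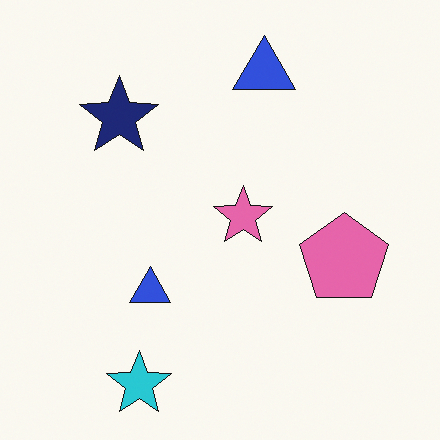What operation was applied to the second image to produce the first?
This is the original image substantially brightened.

Every pixel — background and shapes alike — is uniformly brightened.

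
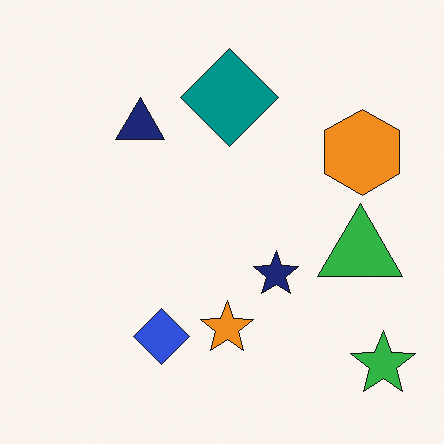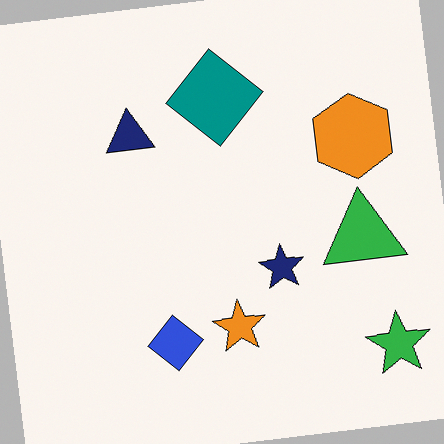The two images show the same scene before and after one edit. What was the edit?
The second image is the first rotated counter-clockwise by a few degrees.

Every shape is tilted by the same angle and the image corners show triangular fill wedges — a whole-image rotation by a non-right angle.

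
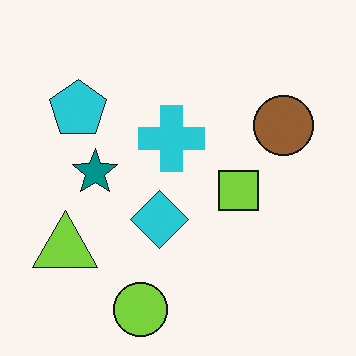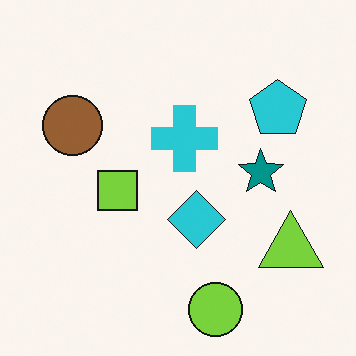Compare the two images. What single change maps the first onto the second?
Flipped horizontally (left ↔ right).

The lime triangle is in the bottom-left of the first image and the bottom-right of the second — shapes on opposite sides of the vertical midline have swapped in a mirror flip.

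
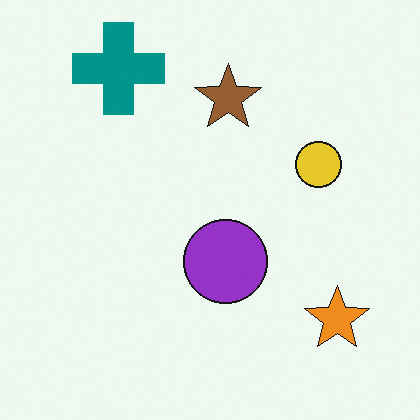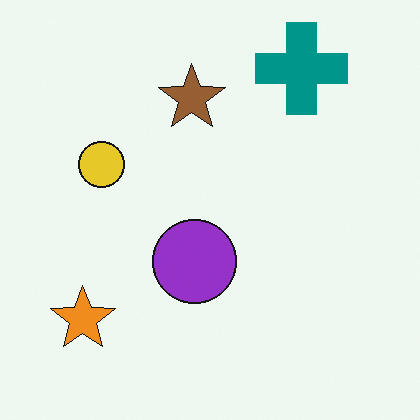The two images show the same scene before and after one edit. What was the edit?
The transformation is: flipped horizontally (left ↔ right).

The orange star is in the bottom-right of the first image and the bottom-left of the second — shapes on opposite sides of the vertical midline have swapped in a mirror flip.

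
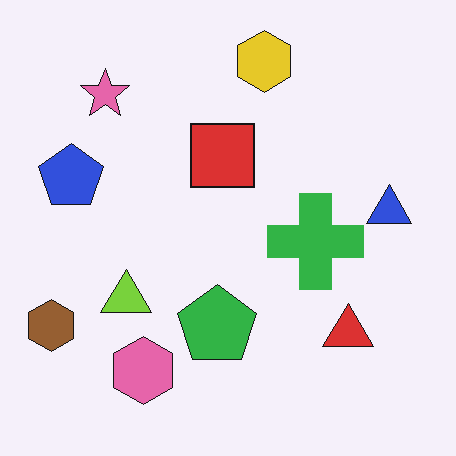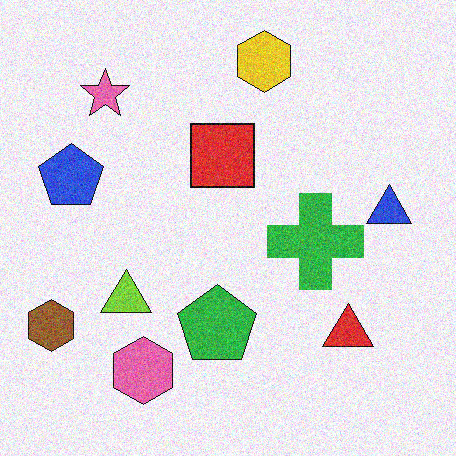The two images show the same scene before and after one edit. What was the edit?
The image was degraded with moderate additive noise.

Random speckle covers the whole image, including the flat background.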